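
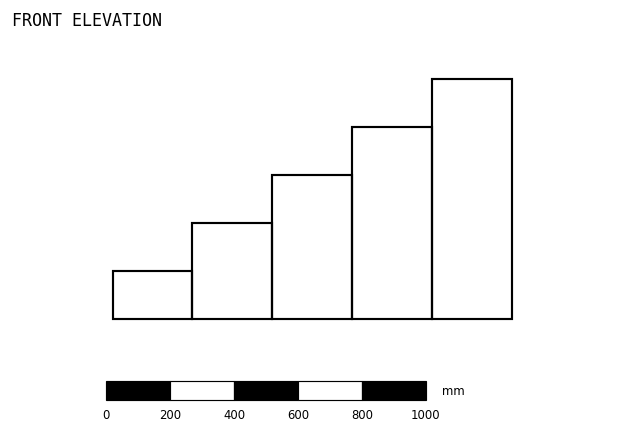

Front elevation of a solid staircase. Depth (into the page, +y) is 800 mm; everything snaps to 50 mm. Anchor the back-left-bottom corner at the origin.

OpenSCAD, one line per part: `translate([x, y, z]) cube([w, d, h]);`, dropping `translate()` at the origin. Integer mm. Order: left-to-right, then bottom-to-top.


cube([250, 800, 150]);
translate([250, 0, 0]) cube([250, 800, 300]);
translate([500, 0, 0]) cube([250, 800, 450]);
translate([750, 0, 0]) cube([250, 800, 600]);
translate([1000, 0, 0]) cube([250, 800, 750]);


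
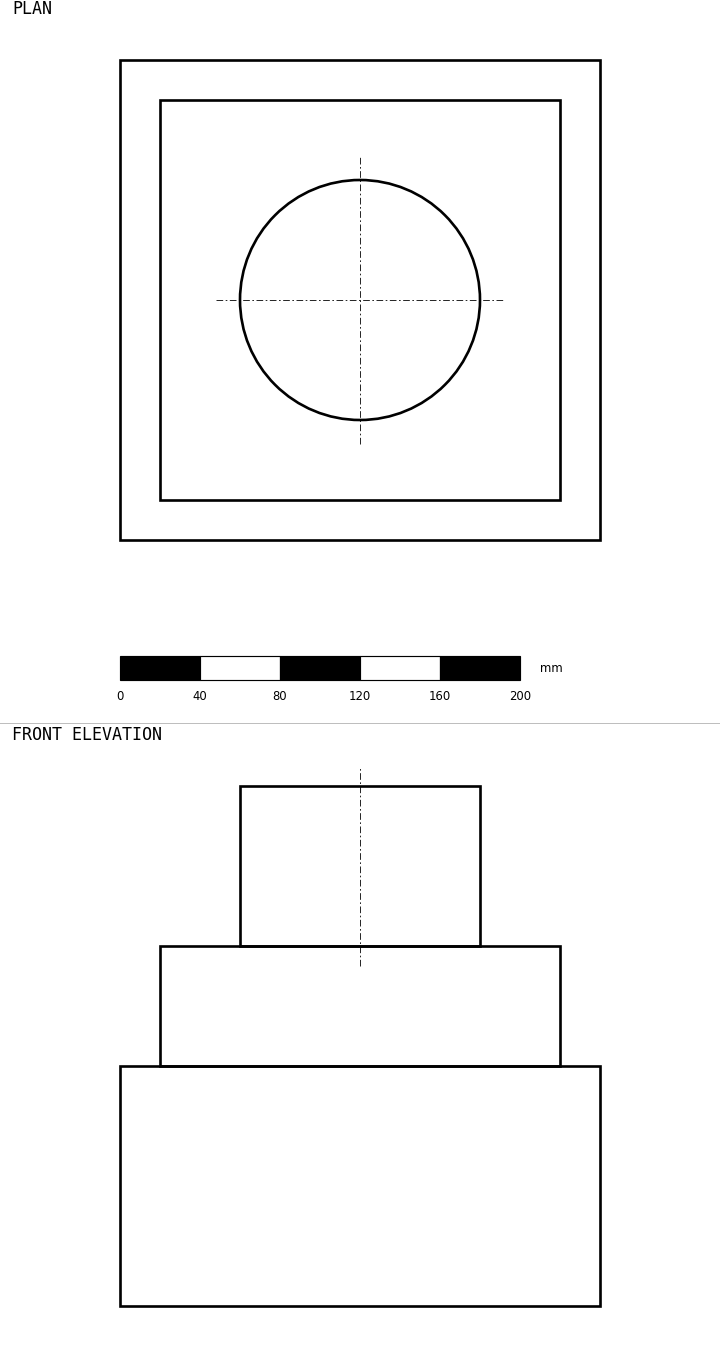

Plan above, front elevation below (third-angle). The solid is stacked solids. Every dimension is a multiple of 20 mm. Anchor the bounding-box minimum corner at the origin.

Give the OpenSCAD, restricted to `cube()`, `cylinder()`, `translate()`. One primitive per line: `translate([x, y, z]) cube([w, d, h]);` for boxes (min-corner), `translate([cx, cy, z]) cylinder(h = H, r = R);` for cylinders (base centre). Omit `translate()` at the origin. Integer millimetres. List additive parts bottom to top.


cube([240, 240, 120]);
translate([20, 20, 120]) cube([200, 200, 60]);
translate([120, 120, 180]) cylinder(h = 80, r = 60);


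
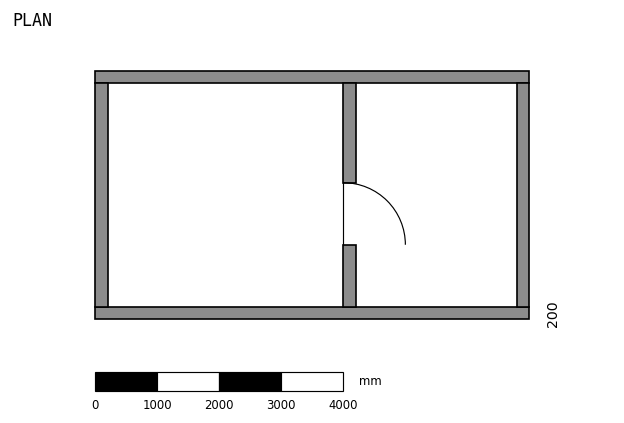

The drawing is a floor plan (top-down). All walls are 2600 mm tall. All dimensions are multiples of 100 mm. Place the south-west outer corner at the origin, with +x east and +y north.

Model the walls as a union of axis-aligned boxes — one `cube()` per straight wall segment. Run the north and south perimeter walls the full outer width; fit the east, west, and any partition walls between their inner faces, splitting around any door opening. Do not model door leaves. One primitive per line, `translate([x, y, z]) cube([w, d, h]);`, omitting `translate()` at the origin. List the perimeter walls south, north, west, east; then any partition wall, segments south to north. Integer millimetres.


cube([7000, 200, 2600]);
translate([0, 3800, 0]) cube([7000, 200, 2600]);
translate([0, 200, 0]) cube([200, 3600, 2600]);
translate([6800, 200, 0]) cube([200, 3600, 2600]);
translate([4000, 200, 0]) cube([200, 1000, 2600]);
translate([4000, 2200, 0]) cube([200, 1600, 2600]);


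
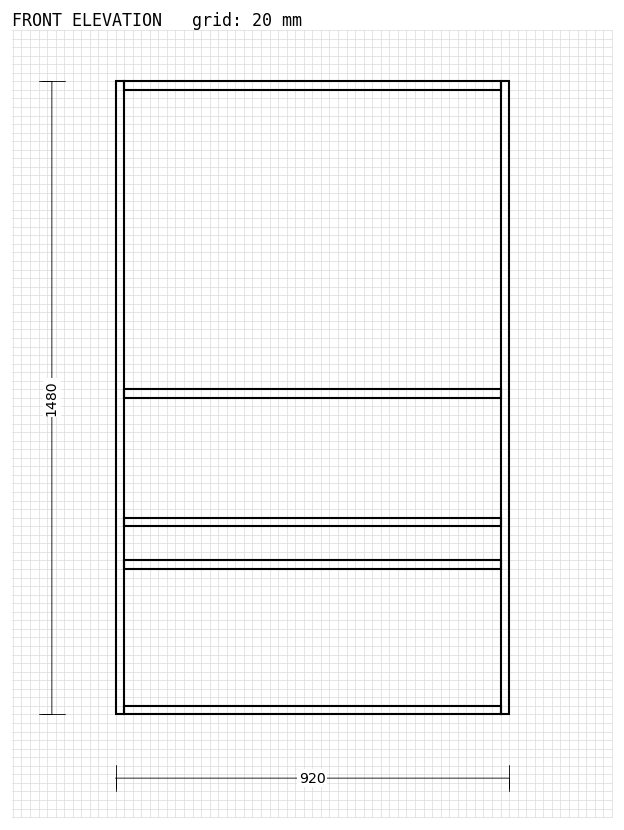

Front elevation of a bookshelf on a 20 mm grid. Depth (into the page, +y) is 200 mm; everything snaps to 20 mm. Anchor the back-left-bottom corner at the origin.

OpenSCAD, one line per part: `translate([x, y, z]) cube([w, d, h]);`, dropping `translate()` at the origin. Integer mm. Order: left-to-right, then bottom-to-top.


cube([20, 200, 1480]);
translate([20, 0, 0]) cube([880, 200, 20]);
translate([20, 0, 340]) cube([880, 200, 20]);
translate([20, 0, 440]) cube([880, 200, 20]);
translate([20, 0, 740]) cube([880, 200, 20]);
translate([20, 0, 1460]) cube([880, 200, 20]);
translate([900, 0, 0]) cube([20, 200, 1480]);


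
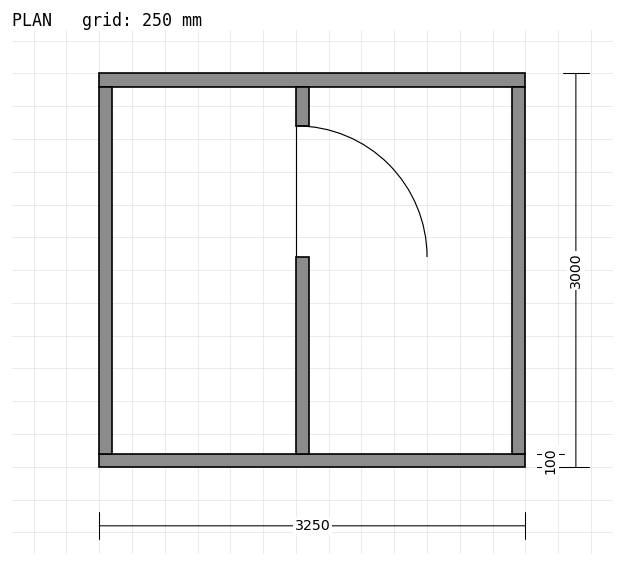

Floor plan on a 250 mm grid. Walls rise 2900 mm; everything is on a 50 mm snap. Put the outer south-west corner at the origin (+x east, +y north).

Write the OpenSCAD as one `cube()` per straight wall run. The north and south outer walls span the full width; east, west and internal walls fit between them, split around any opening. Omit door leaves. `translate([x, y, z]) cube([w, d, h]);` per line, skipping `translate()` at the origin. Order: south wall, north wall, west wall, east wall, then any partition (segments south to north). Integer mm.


cube([3250, 100, 2900]);
translate([0, 2900, 0]) cube([3250, 100, 2900]);
translate([0, 100, 0]) cube([100, 2800, 2900]);
translate([3150, 100, 0]) cube([100, 2800, 2900]);
translate([1500, 100, 0]) cube([100, 1500, 2900]);
translate([1500, 2600, 0]) cube([100, 300, 2900]);


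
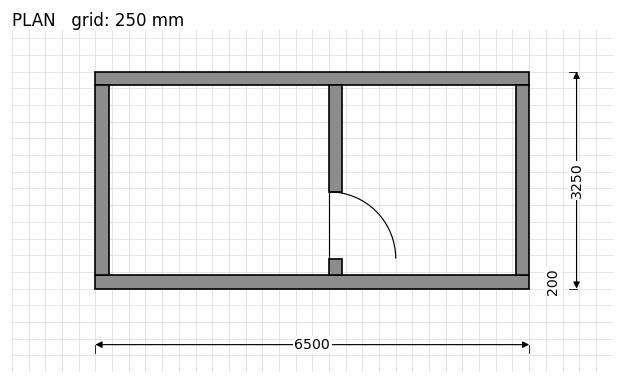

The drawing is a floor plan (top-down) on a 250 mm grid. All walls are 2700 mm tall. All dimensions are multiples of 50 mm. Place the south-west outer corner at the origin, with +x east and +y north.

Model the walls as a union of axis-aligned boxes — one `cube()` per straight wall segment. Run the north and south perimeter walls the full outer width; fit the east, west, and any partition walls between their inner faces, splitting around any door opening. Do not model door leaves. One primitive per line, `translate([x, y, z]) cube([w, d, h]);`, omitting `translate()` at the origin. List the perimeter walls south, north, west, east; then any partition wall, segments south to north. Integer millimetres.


cube([6500, 200, 2700]);
translate([0, 3050, 0]) cube([6500, 200, 2700]);
translate([0, 200, 0]) cube([200, 2850, 2700]);
translate([6300, 200, 0]) cube([200, 2850, 2700]);
translate([3500, 200, 0]) cube([200, 250, 2700]);
translate([3500, 1450, 0]) cube([200, 1600, 2700]);


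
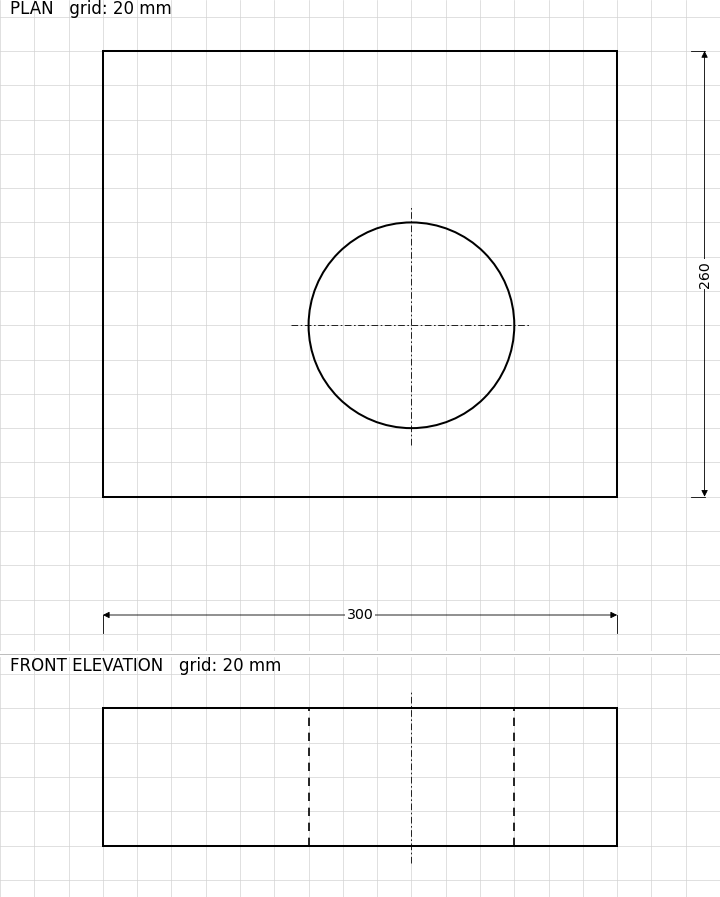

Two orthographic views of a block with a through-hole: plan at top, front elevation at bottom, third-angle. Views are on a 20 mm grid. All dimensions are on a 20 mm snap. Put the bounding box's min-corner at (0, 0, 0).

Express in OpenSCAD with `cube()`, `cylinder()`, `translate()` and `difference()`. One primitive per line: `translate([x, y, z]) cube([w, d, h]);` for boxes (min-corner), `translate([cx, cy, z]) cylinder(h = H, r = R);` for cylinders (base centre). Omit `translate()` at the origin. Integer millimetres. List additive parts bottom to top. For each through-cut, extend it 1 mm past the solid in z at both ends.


difference() {
  cube([300, 260, 80]);
  translate([180, 100, -1]) cylinder(h = 82, r = 60);
}


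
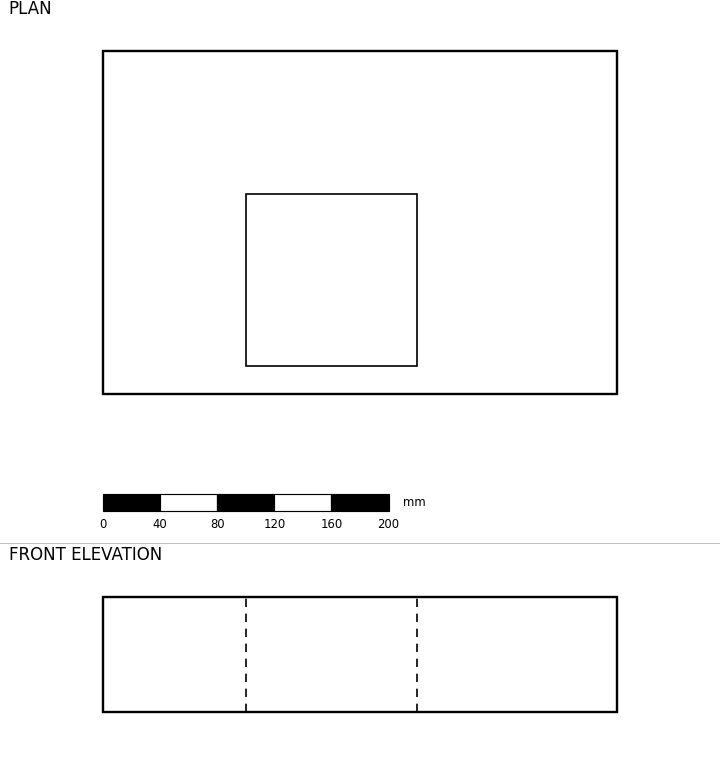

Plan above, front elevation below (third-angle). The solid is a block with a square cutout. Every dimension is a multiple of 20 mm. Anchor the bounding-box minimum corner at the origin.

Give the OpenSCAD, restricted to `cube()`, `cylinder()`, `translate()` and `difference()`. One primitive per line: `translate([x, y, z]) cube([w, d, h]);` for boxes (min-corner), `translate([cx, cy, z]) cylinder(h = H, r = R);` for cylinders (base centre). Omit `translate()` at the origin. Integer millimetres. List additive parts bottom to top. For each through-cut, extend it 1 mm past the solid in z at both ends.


difference() {
  cube([360, 240, 80]);
  translate([100, 20, -1]) cube([120, 120, 82]);
}


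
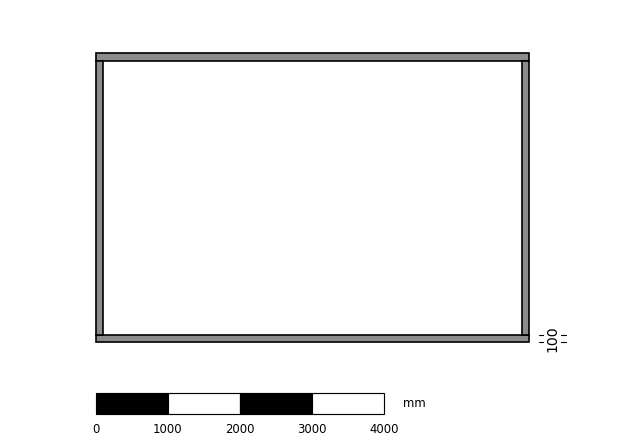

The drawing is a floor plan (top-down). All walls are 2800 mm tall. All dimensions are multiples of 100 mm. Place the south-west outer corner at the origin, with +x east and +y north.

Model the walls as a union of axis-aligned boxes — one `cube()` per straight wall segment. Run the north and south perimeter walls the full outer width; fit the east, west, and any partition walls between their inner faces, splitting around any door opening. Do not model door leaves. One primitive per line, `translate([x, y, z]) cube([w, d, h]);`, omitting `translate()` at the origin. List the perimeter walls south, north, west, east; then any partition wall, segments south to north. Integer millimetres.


cube([6000, 100, 2800]);
translate([0, 3900, 0]) cube([6000, 100, 2800]);
translate([0, 100, 0]) cube([100, 3800, 2800]);
translate([5900, 100, 0]) cube([100, 3800, 2800]);


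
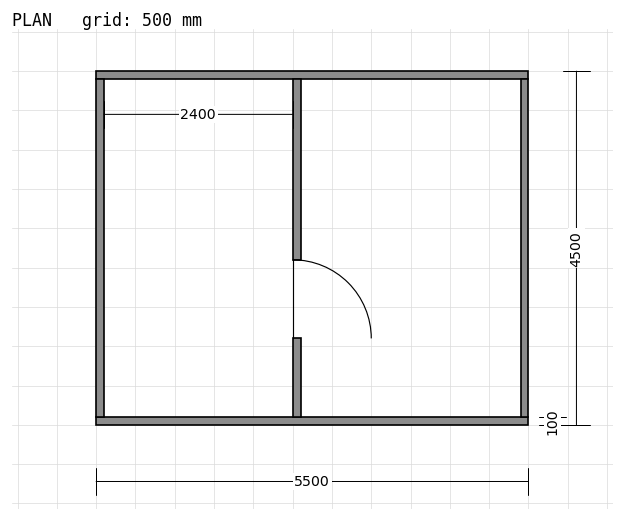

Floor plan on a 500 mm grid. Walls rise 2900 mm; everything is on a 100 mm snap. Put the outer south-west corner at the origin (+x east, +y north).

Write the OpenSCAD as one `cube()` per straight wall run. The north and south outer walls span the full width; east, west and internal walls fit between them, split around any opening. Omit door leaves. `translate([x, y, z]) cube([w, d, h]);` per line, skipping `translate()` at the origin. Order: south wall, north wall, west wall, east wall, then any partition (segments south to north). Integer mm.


cube([5500, 100, 2900]);
translate([0, 4400, 0]) cube([5500, 100, 2900]);
translate([0, 100, 0]) cube([100, 4300, 2900]);
translate([5400, 100, 0]) cube([100, 4300, 2900]);
translate([2500, 100, 0]) cube([100, 1000, 2900]);
translate([2500, 2100, 0]) cube([100, 2300, 2900]);


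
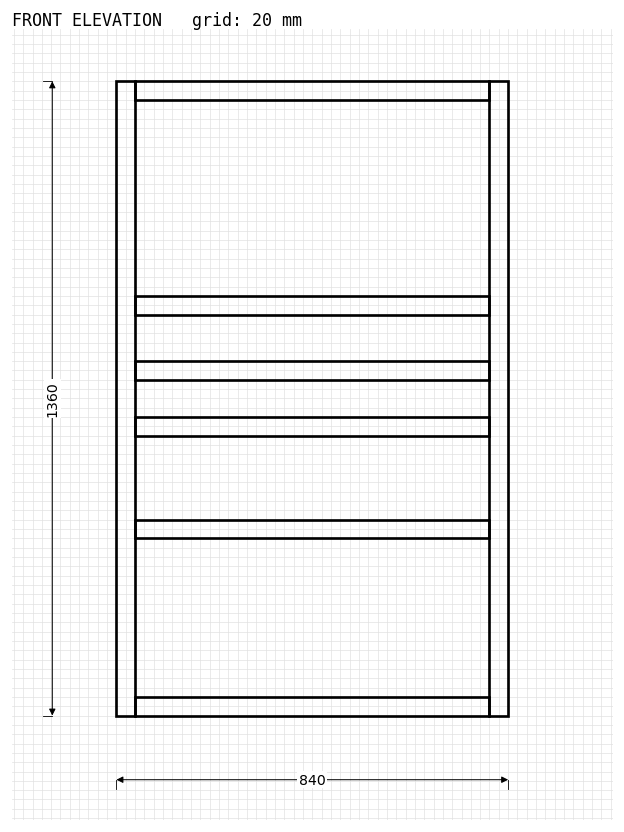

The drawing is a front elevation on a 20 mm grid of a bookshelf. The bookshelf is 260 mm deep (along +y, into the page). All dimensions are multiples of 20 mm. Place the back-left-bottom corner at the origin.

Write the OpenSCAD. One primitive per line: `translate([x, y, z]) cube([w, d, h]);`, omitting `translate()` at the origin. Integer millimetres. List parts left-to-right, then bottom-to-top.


cube([40, 260, 1360]);
translate([40, 0, 0]) cube([760, 260, 40]);
translate([40, 0, 380]) cube([760, 260, 40]);
translate([40, 0, 600]) cube([760, 260, 40]);
translate([40, 0, 720]) cube([760, 260, 40]);
translate([40, 0, 860]) cube([760, 260, 40]);
translate([40, 0, 1320]) cube([760, 260, 40]);
translate([800, 0, 0]) cube([40, 260, 1360]);


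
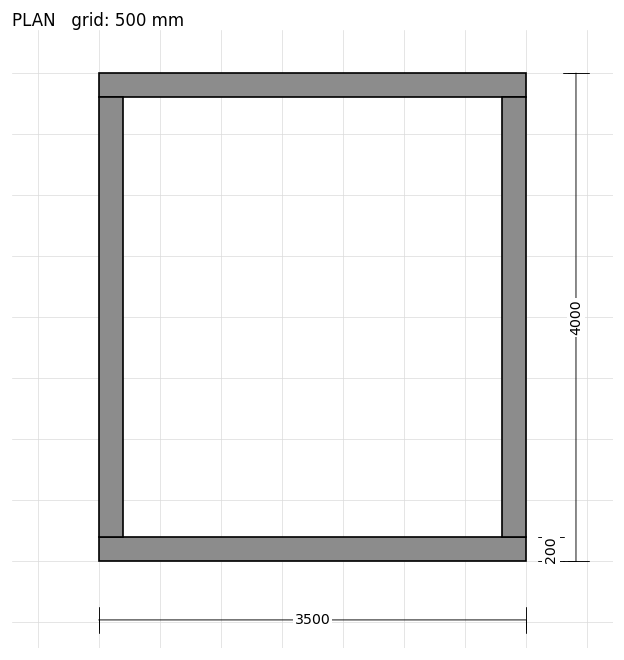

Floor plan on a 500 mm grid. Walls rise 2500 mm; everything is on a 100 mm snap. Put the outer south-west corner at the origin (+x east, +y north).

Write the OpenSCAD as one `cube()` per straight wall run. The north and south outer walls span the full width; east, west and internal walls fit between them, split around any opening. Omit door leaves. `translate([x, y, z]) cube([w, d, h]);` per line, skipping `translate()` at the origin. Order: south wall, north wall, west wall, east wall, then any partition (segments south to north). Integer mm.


cube([3500, 200, 2500]);
translate([0, 3800, 0]) cube([3500, 200, 2500]);
translate([0, 200, 0]) cube([200, 3600, 2500]);
translate([3300, 200, 0]) cube([200, 3600, 2500]);


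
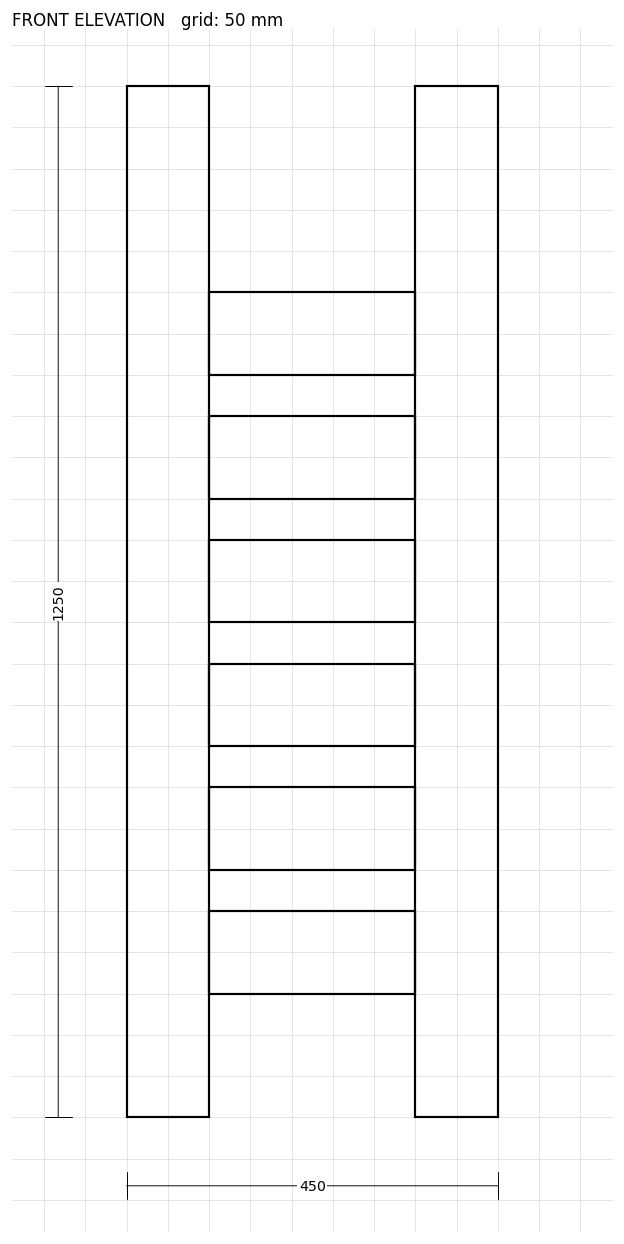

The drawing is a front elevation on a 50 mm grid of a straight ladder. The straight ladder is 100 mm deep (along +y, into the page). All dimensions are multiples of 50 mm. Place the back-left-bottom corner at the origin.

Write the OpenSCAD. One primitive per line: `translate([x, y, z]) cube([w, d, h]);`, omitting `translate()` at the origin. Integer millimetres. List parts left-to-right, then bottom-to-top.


cube([100, 100, 1250]);
translate([100, 0, 150]) cube([250, 100, 100]);
translate([100, 0, 300]) cube([250, 100, 100]);
translate([100, 0, 450]) cube([250, 100, 100]);
translate([100, 0, 600]) cube([250, 100, 100]);
translate([100, 0, 750]) cube([250, 100, 100]);
translate([100, 0, 900]) cube([250, 100, 100]);
translate([350, 0, 0]) cube([100, 100, 1250]);


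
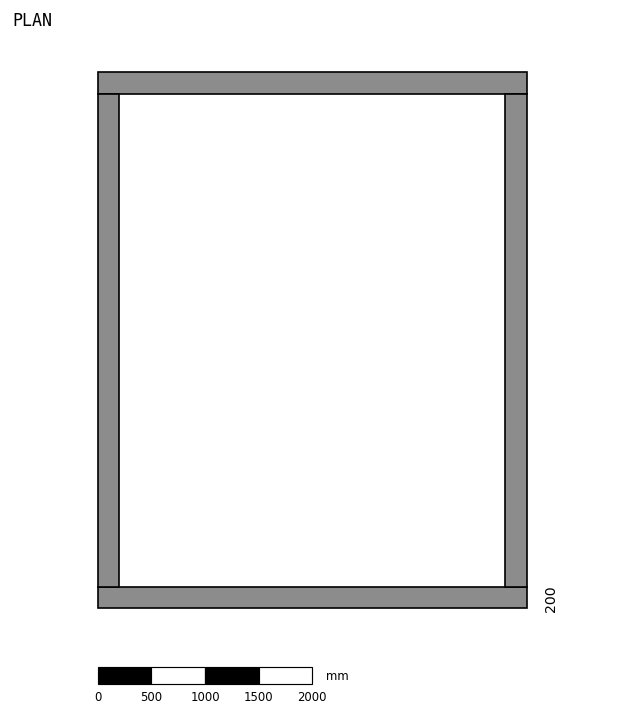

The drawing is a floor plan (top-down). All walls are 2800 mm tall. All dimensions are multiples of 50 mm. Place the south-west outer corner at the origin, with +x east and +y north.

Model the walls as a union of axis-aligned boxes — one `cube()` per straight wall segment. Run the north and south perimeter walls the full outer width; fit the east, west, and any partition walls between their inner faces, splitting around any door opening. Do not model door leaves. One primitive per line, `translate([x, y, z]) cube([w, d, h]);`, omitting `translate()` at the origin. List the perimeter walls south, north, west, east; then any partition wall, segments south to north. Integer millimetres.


cube([4000, 200, 2800]);
translate([0, 4800, 0]) cube([4000, 200, 2800]);
translate([0, 200, 0]) cube([200, 4600, 2800]);
translate([3800, 200, 0]) cube([200, 4600, 2800]);


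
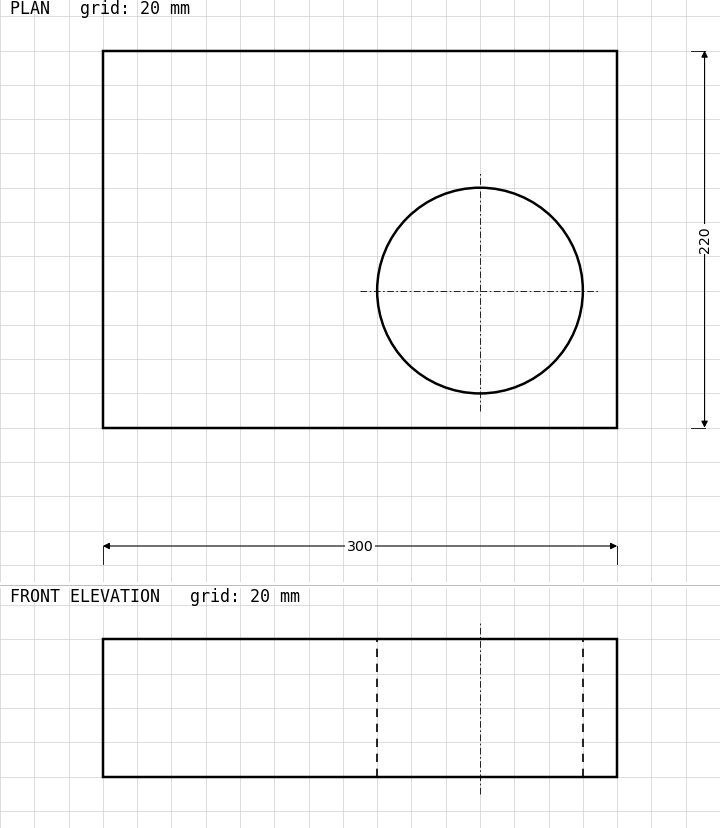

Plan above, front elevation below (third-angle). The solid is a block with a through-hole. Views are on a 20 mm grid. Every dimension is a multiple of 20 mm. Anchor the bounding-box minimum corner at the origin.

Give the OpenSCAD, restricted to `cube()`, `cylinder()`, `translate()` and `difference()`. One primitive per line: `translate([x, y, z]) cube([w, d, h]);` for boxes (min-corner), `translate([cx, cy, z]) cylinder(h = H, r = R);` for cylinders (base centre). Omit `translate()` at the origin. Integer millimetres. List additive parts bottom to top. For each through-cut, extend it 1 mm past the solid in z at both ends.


difference() {
  cube([300, 220, 80]);
  translate([220, 80, -1]) cylinder(h = 82, r = 60);
}


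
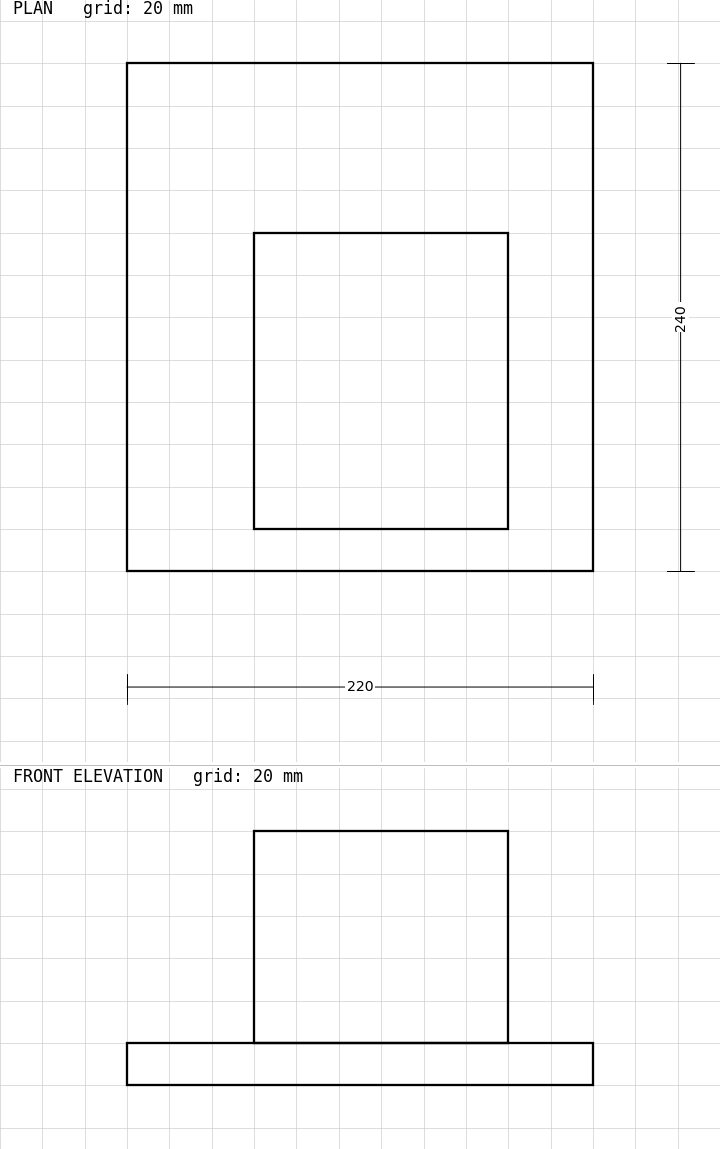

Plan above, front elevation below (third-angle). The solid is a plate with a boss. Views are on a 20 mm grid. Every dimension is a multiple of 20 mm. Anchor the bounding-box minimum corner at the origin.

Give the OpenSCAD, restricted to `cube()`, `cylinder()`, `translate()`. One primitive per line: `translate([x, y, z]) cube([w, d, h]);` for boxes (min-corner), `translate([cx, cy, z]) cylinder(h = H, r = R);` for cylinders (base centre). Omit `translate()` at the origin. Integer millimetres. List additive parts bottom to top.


cube([220, 240, 20]);
translate([60, 20, 20]) cube([120, 140, 100]);


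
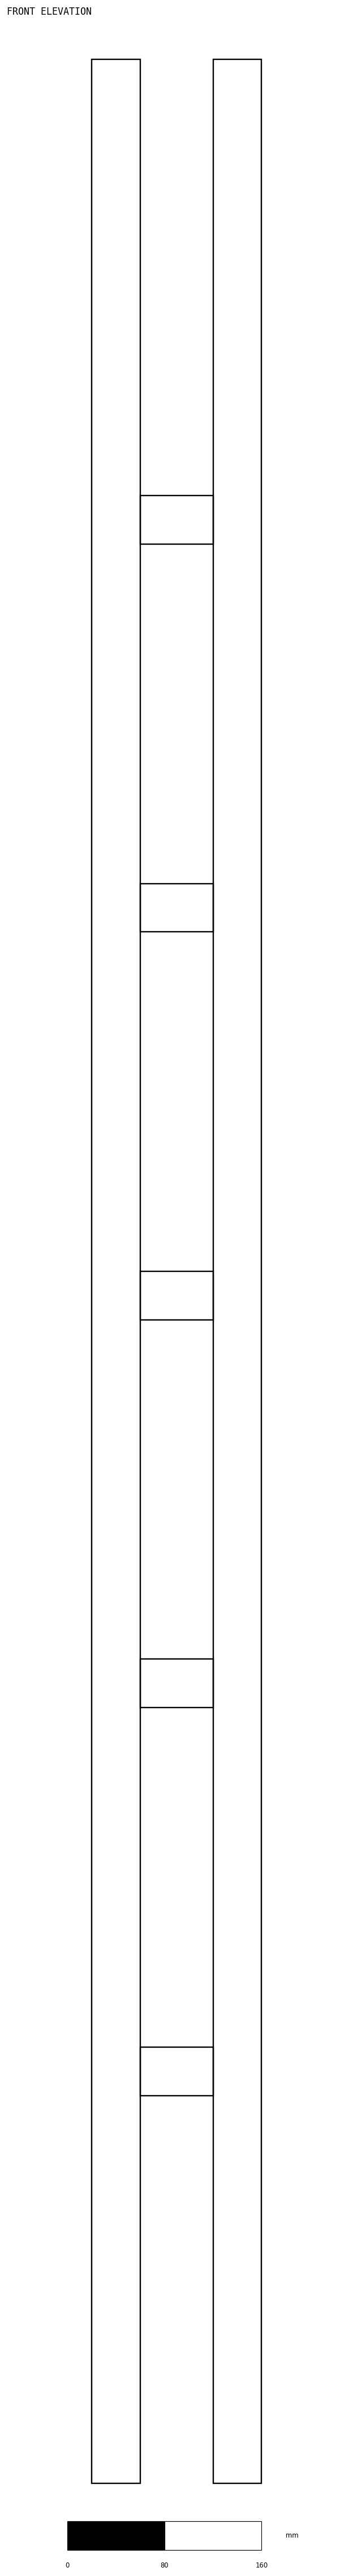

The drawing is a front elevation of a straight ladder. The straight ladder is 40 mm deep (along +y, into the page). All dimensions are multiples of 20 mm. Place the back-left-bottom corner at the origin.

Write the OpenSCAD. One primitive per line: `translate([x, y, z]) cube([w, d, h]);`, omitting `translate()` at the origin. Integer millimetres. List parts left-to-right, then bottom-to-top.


cube([40, 40, 2000]);
translate([40, 0, 320]) cube([60, 40, 40]);
translate([40, 0, 640]) cube([60, 40, 40]);
translate([40, 0, 960]) cube([60, 40, 40]);
translate([40, 0, 1280]) cube([60, 40, 40]);
translate([40, 0, 1600]) cube([60, 40, 40]);
translate([100, 0, 0]) cube([40, 40, 2000]);


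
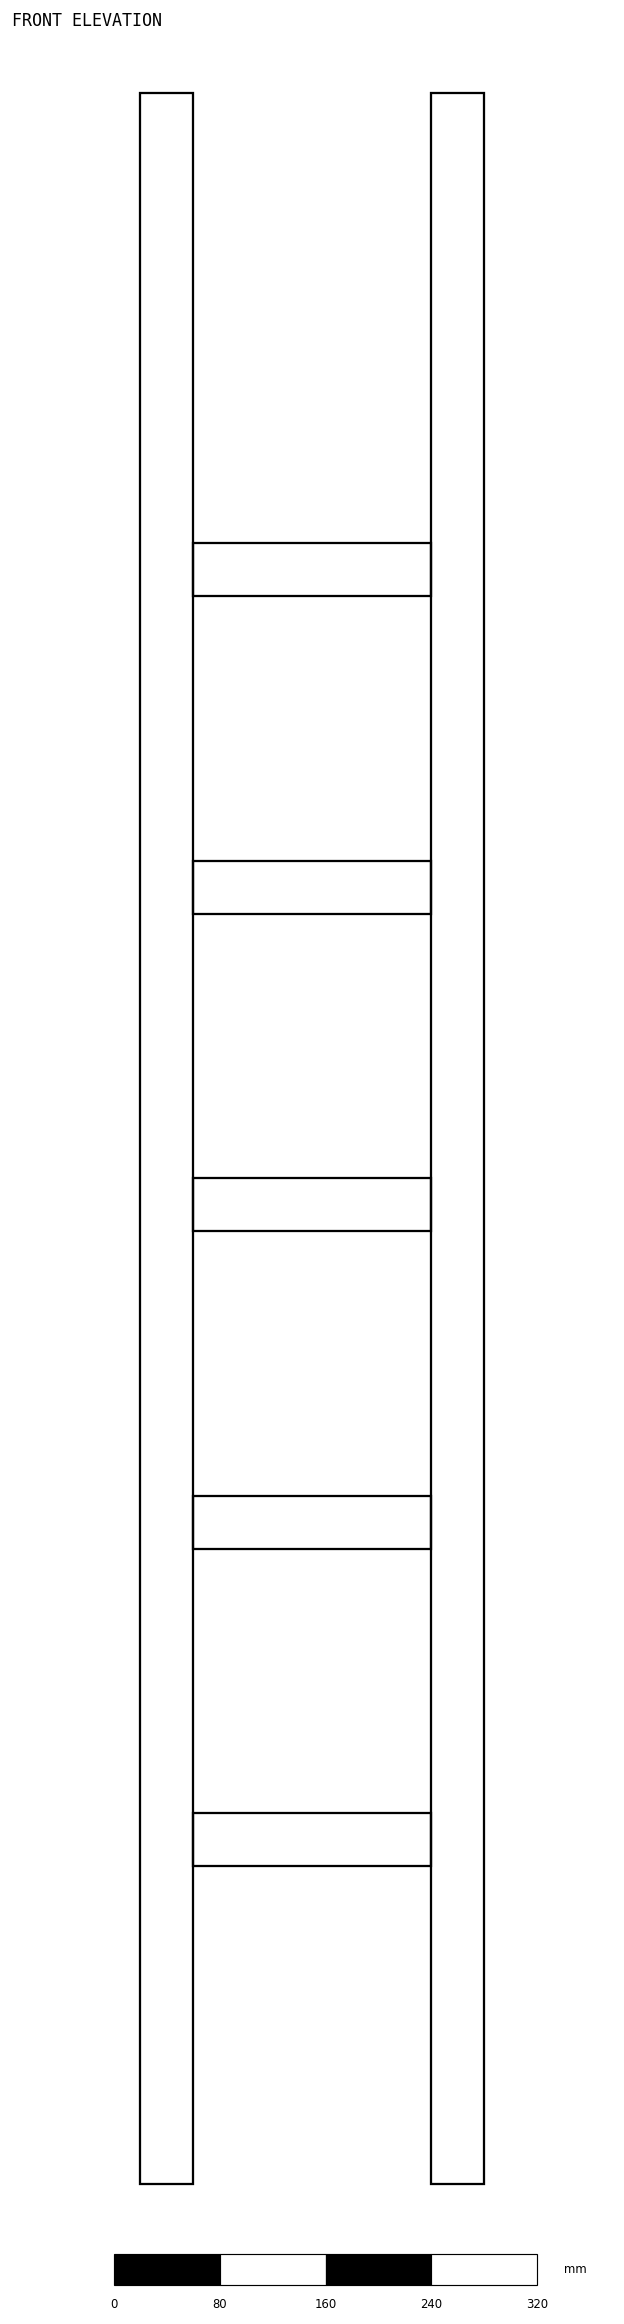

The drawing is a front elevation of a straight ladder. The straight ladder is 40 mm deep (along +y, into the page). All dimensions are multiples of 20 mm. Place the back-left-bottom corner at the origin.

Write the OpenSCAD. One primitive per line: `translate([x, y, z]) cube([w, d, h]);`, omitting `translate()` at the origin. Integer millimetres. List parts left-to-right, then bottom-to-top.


cube([40, 40, 1580]);
translate([40, 0, 240]) cube([180, 40, 40]);
translate([40, 0, 480]) cube([180, 40, 40]);
translate([40, 0, 720]) cube([180, 40, 40]);
translate([40, 0, 960]) cube([180, 40, 40]);
translate([40, 0, 1200]) cube([180, 40, 40]);
translate([220, 0, 0]) cube([40, 40, 1580]);


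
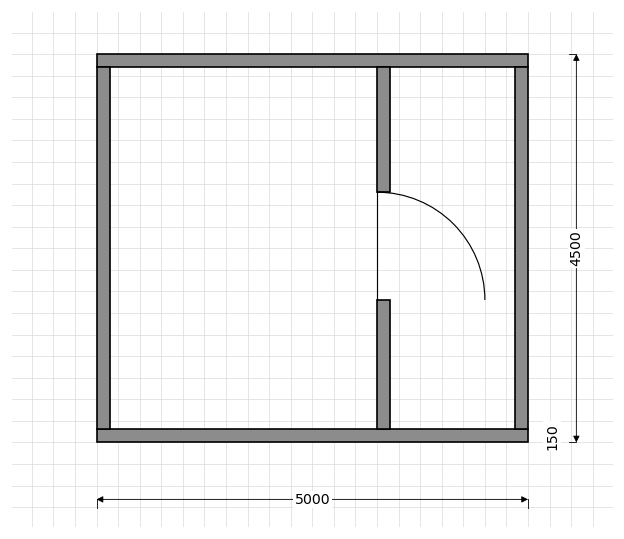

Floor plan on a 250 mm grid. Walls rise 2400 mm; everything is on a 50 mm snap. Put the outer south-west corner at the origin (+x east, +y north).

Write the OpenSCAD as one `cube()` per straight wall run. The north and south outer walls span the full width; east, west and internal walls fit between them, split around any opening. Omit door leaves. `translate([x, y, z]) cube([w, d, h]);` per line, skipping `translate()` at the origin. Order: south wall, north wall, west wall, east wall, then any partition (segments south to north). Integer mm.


cube([5000, 150, 2400]);
translate([0, 4350, 0]) cube([5000, 150, 2400]);
translate([0, 150, 0]) cube([150, 4200, 2400]);
translate([4850, 150, 0]) cube([150, 4200, 2400]);
translate([3250, 150, 0]) cube([150, 1500, 2400]);
translate([3250, 2900, 0]) cube([150, 1450, 2400]);


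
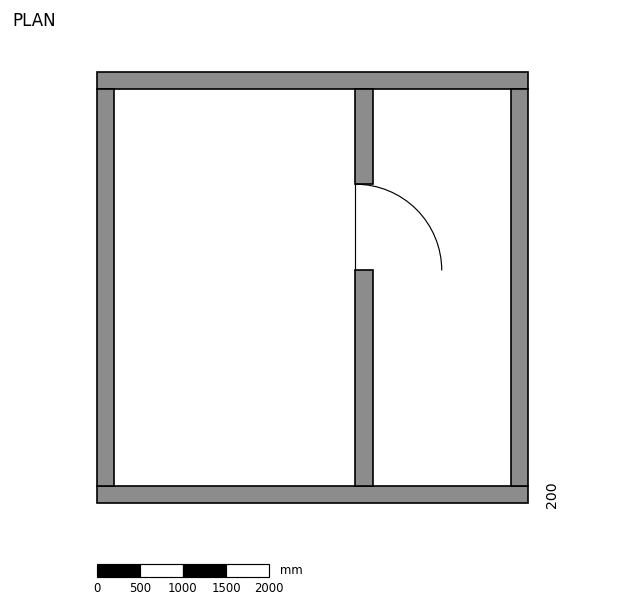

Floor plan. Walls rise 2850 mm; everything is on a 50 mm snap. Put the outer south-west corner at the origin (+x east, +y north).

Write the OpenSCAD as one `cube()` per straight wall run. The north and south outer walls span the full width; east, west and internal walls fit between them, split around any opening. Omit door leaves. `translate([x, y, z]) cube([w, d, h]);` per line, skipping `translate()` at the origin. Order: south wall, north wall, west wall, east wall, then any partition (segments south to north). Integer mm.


cube([5000, 200, 2850]);
translate([0, 4800, 0]) cube([5000, 200, 2850]);
translate([0, 200, 0]) cube([200, 4600, 2850]);
translate([4800, 200, 0]) cube([200, 4600, 2850]);
translate([3000, 200, 0]) cube([200, 2500, 2850]);
translate([3000, 3700, 0]) cube([200, 1100, 2850]);


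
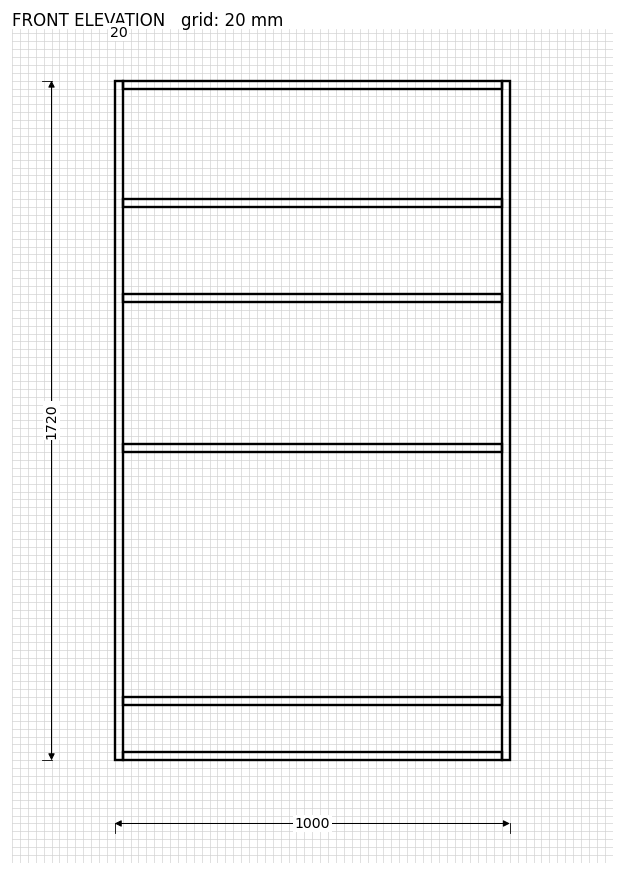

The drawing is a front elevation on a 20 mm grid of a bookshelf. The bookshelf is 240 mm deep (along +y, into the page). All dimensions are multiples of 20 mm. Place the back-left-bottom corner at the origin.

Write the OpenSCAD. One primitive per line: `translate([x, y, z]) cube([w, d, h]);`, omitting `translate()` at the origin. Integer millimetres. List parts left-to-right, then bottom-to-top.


cube([20, 240, 1720]);
translate([20, 0, 0]) cube([960, 240, 20]);
translate([20, 0, 140]) cube([960, 240, 20]);
translate([20, 0, 780]) cube([960, 240, 20]);
translate([20, 0, 1160]) cube([960, 240, 20]);
translate([20, 0, 1400]) cube([960, 240, 20]);
translate([20, 0, 1700]) cube([960, 240, 20]);
translate([980, 0, 0]) cube([20, 240, 1720]);


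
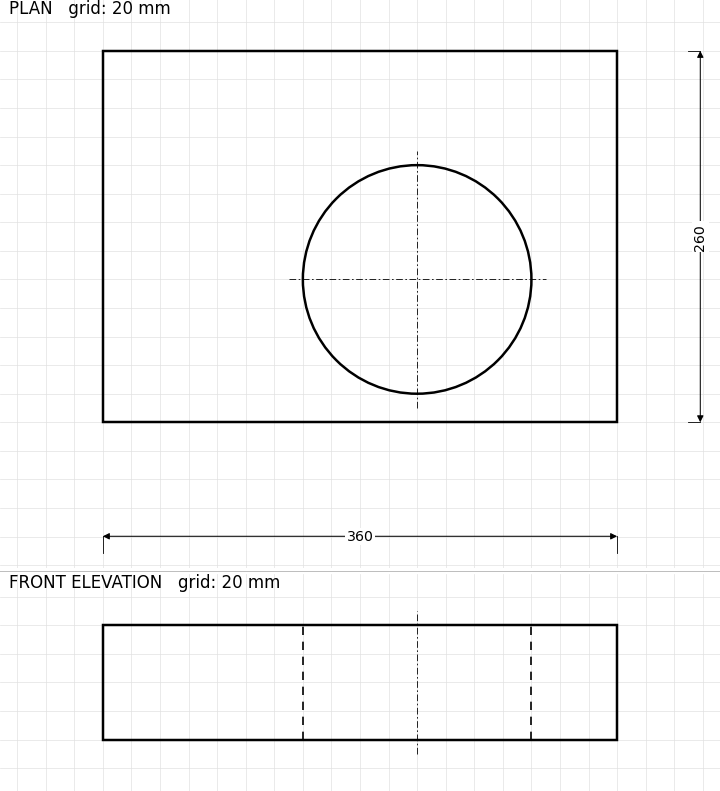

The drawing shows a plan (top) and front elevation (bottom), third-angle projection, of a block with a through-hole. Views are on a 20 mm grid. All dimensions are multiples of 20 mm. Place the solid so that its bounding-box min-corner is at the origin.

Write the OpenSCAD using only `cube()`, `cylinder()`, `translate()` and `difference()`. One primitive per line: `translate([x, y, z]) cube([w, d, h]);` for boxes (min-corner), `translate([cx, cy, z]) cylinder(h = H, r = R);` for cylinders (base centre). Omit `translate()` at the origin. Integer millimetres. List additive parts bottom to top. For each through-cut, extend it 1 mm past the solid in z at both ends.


difference() {
  cube([360, 260, 80]);
  translate([220, 100, -1]) cylinder(h = 82, r = 80);
}


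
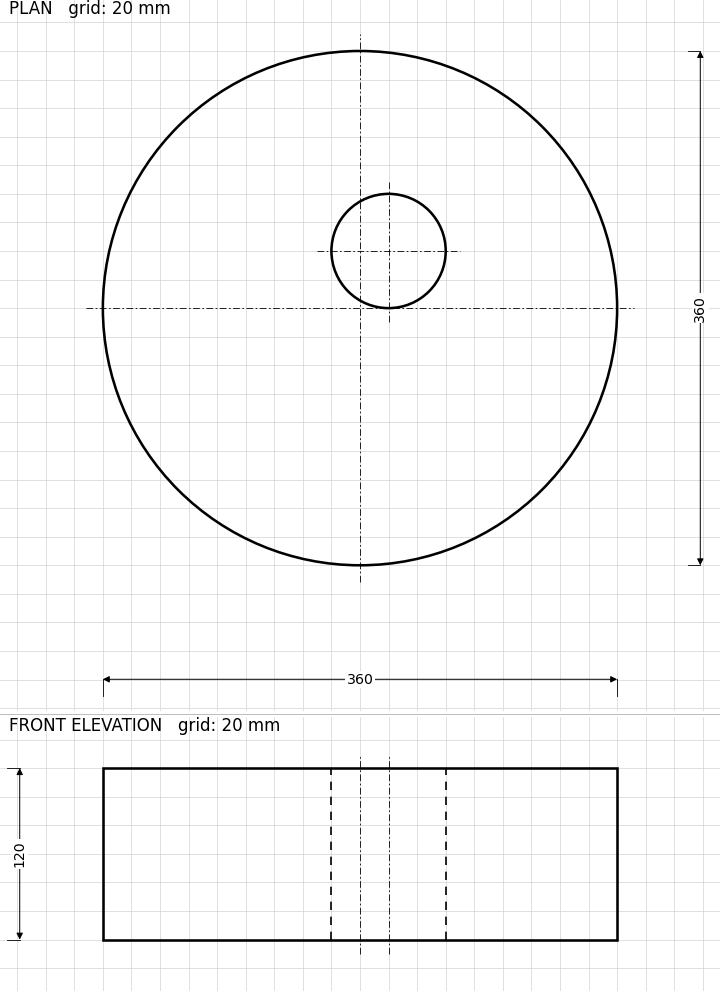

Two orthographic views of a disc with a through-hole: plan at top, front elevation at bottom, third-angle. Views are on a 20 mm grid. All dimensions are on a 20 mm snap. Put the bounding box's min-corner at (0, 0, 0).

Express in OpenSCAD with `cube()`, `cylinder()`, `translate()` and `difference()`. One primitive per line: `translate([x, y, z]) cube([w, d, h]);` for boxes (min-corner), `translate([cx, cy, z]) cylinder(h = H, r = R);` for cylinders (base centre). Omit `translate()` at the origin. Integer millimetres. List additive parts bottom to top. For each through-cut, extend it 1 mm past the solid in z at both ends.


difference() {
  translate([180, 180, 0]) cylinder(h = 120, r = 180);
  translate([200, 220, -1]) cylinder(h = 122, r = 40);
}


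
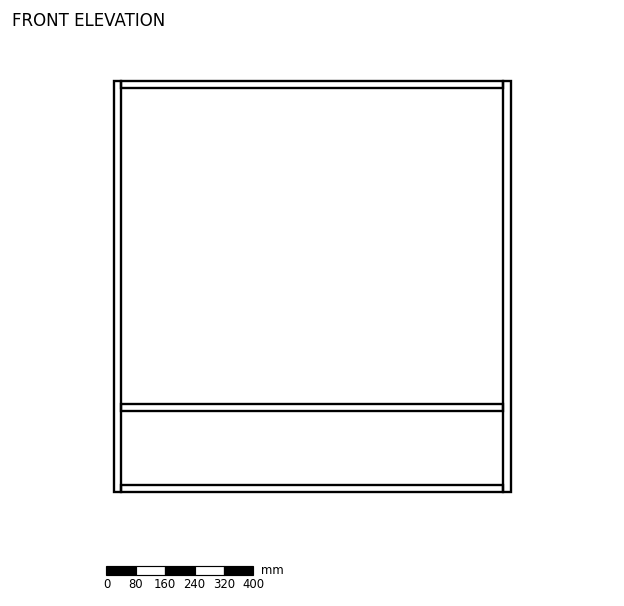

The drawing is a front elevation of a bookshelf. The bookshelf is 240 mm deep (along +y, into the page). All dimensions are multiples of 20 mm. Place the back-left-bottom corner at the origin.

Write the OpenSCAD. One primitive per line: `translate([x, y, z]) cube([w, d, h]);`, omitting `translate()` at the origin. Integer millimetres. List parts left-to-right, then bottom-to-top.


cube([20, 240, 1120]);
translate([20, 0, 0]) cube([1040, 240, 20]);
translate([20, 0, 220]) cube([1040, 240, 20]);
translate([20, 0, 1100]) cube([1040, 240, 20]);
translate([1060, 0, 0]) cube([20, 240, 1120]);


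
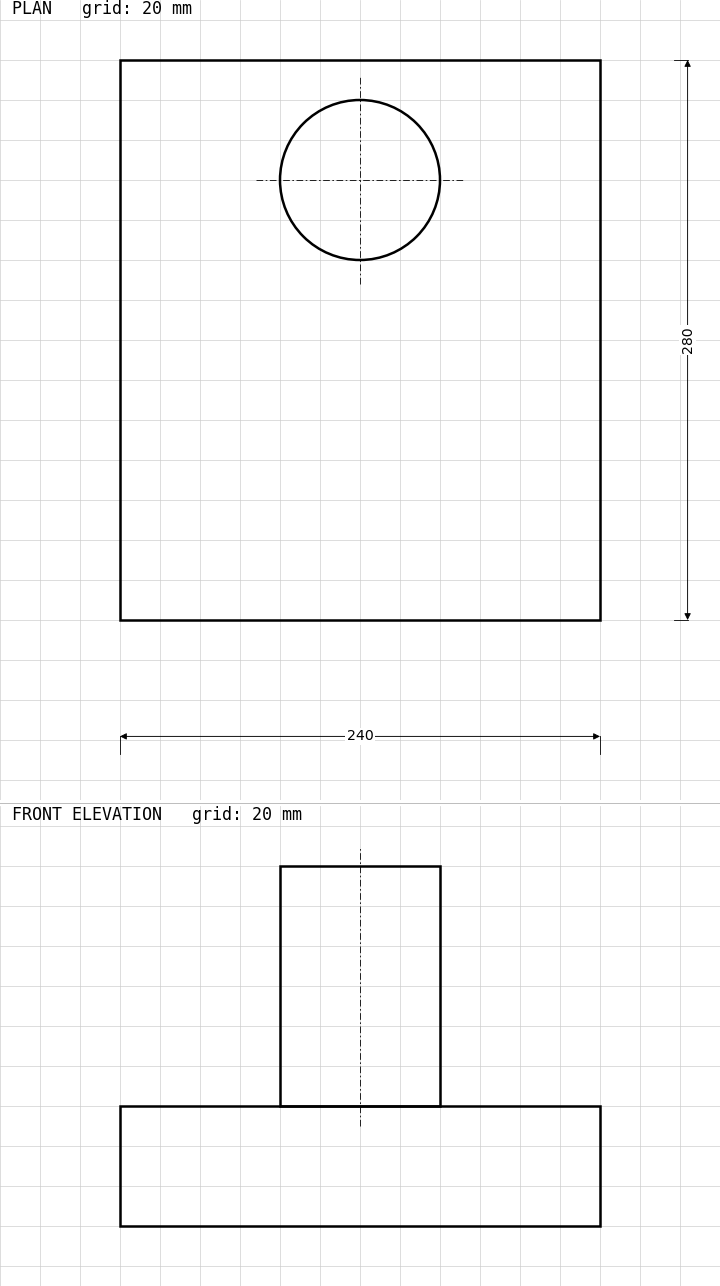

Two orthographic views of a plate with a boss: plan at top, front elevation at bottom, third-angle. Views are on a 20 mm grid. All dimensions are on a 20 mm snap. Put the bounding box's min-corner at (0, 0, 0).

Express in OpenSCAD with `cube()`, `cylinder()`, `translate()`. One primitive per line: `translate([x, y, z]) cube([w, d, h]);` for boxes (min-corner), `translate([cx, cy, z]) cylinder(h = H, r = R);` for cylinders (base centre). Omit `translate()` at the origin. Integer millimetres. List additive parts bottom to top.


cube([240, 280, 60]);
translate([120, 220, 60]) cylinder(h = 120, r = 40);


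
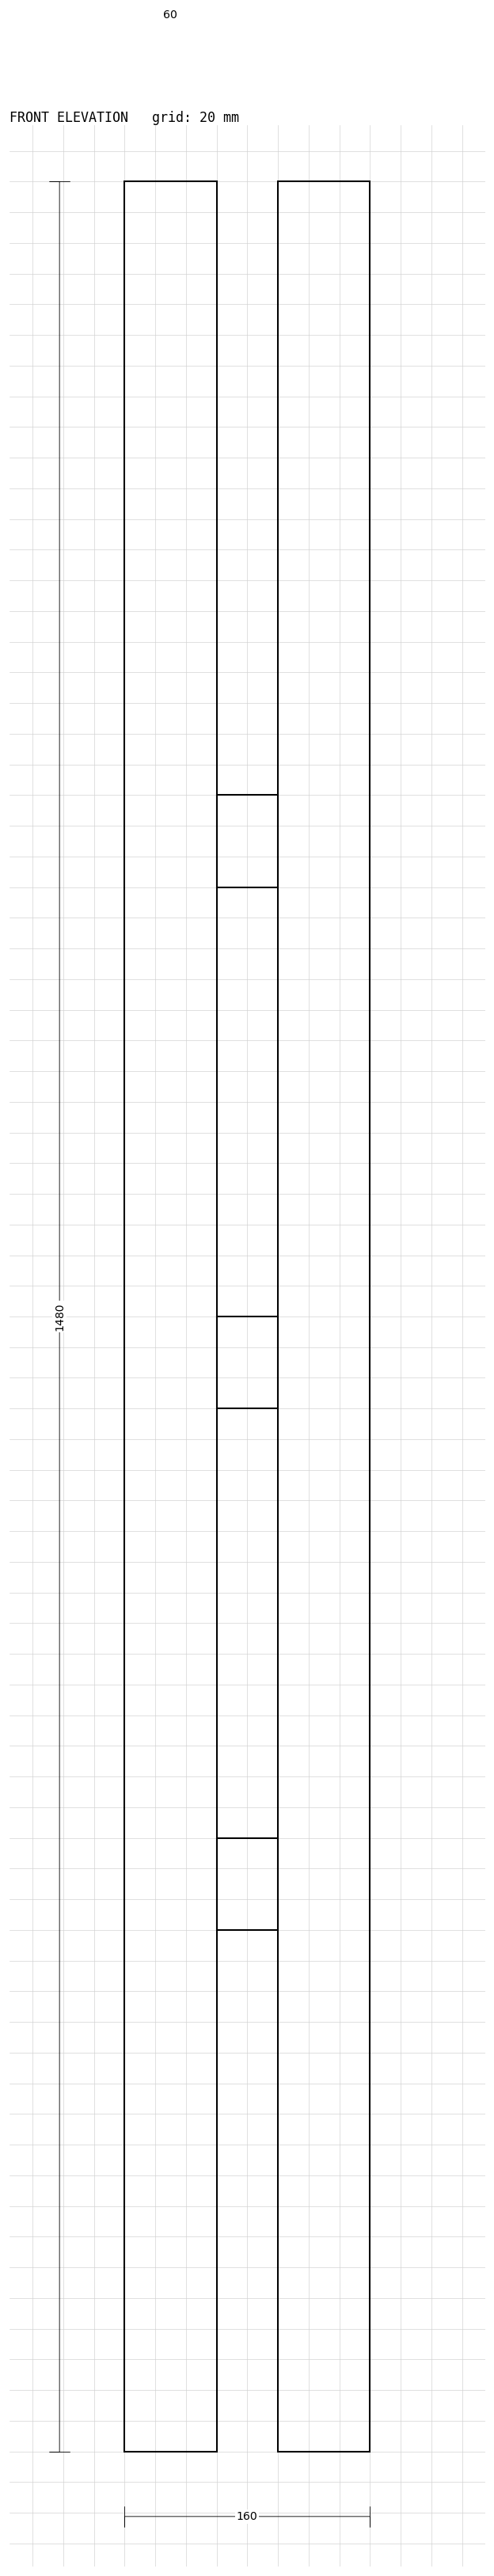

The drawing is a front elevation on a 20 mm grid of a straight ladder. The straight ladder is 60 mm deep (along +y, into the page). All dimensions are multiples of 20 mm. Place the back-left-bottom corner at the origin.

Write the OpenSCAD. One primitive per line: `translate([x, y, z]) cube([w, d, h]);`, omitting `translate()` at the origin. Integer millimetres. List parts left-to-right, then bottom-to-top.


cube([60, 60, 1480]);
translate([60, 0, 340]) cube([40, 60, 60]);
translate([60, 0, 680]) cube([40, 60, 60]);
translate([60, 0, 1020]) cube([40, 60, 60]);
translate([100, 0, 0]) cube([60, 60, 1480]);


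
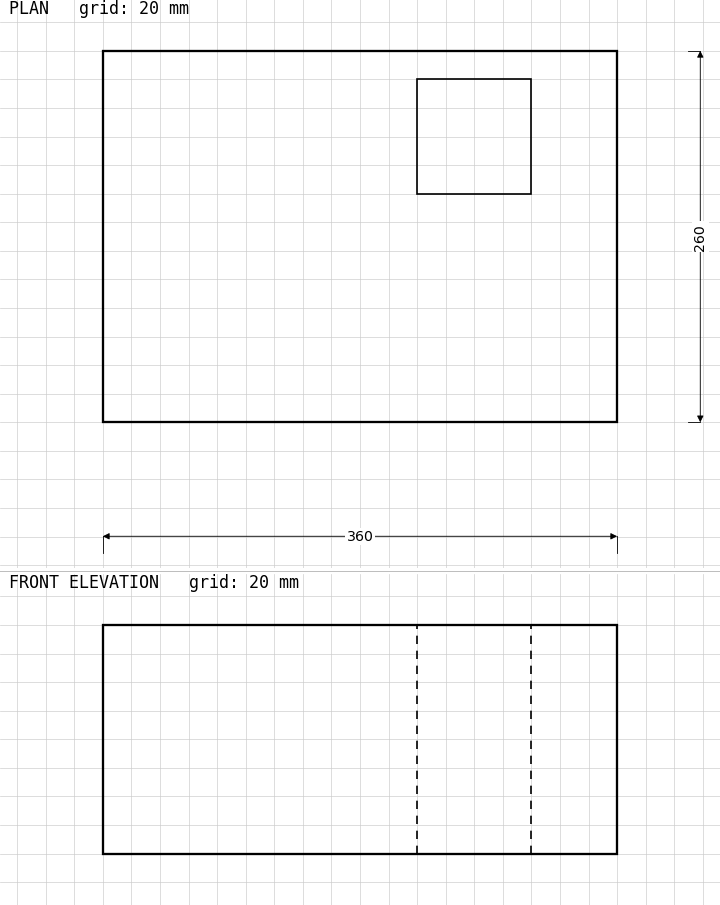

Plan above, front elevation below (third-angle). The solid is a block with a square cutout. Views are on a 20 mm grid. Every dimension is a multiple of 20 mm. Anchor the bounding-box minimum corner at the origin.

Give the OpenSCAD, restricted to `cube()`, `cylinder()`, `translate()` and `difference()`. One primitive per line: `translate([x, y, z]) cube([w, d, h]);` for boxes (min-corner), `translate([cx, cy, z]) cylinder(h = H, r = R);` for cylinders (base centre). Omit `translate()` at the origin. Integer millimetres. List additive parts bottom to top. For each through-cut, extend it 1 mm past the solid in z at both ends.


difference() {
  cube([360, 260, 160]);
  translate([220, 160, -1]) cube([80, 80, 162]);
}


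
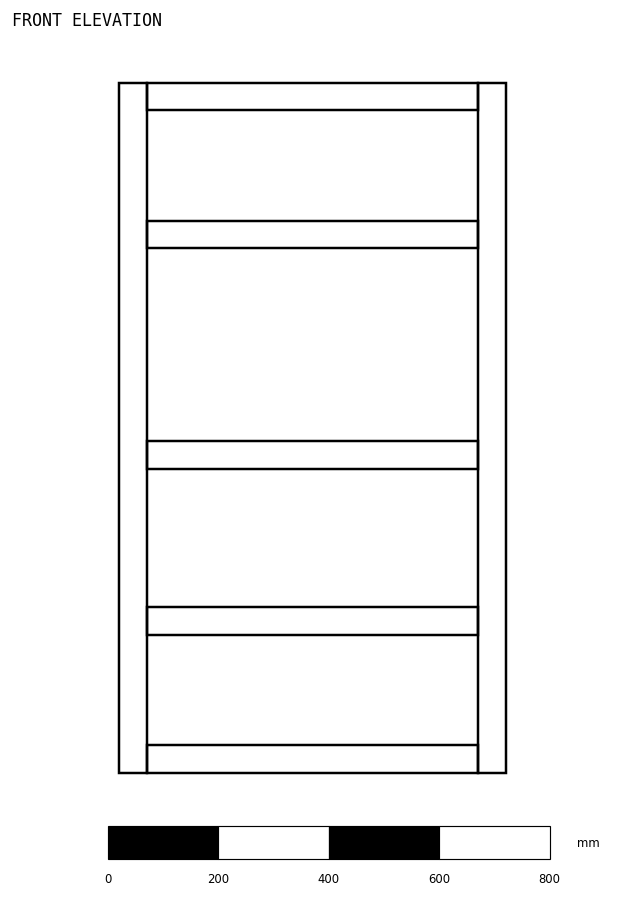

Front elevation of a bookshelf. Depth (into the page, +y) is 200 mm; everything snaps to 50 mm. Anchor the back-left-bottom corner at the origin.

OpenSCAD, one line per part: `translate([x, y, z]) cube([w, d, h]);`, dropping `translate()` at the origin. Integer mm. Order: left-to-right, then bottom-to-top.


cube([50, 200, 1250]);
translate([50, 0, 0]) cube([600, 200, 50]);
translate([50, 0, 250]) cube([600, 200, 50]);
translate([50, 0, 550]) cube([600, 200, 50]);
translate([50, 0, 950]) cube([600, 200, 50]);
translate([50, 0, 1200]) cube([600, 200, 50]);
translate([650, 0, 0]) cube([50, 200, 1250]);


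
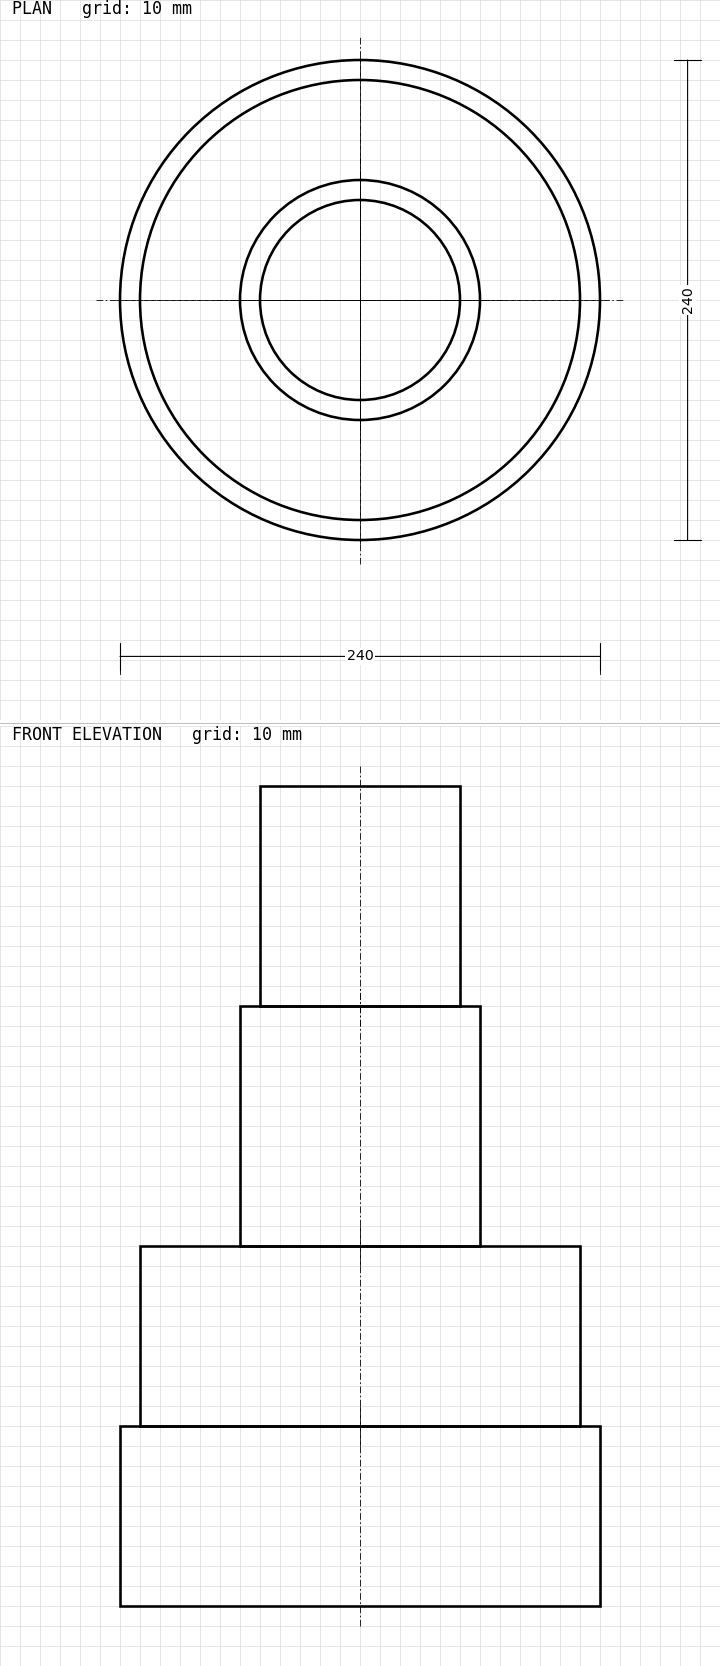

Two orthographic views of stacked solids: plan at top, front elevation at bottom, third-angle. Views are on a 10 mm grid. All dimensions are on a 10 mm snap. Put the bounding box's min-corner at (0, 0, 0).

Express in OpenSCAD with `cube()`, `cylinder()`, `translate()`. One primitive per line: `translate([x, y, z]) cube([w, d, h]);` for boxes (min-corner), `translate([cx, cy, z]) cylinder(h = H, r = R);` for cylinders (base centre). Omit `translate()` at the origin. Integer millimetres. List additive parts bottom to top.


translate([120, 120, 0]) cylinder(h = 90, r = 120);
translate([120, 120, 90]) cylinder(h = 90, r = 110);
translate([120, 120, 180]) cylinder(h = 120, r = 60);
translate([120, 120, 300]) cylinder(h = 110, r = 50);


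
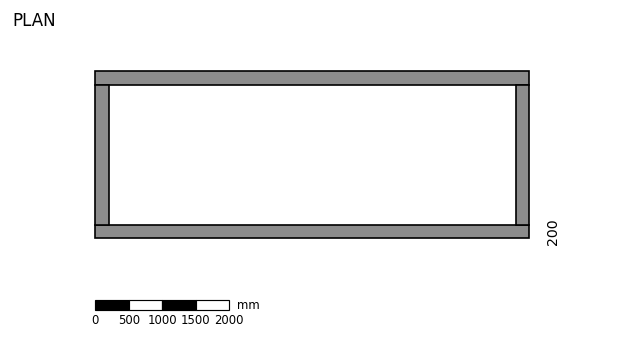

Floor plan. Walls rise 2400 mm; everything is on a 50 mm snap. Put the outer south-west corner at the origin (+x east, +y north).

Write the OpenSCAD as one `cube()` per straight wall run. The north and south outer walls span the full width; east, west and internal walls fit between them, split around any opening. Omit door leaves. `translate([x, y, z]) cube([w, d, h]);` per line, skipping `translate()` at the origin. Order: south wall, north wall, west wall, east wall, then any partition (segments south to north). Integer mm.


cube([6500, 200, 2400]);
translate([0, 2300, 0]) cube([6500, 200, 2400]);
translate([0, 200, 0]) cube([200, 2100, 2400]);
translate([6300, 200, 0]) cube([200, 2100, 2400]);


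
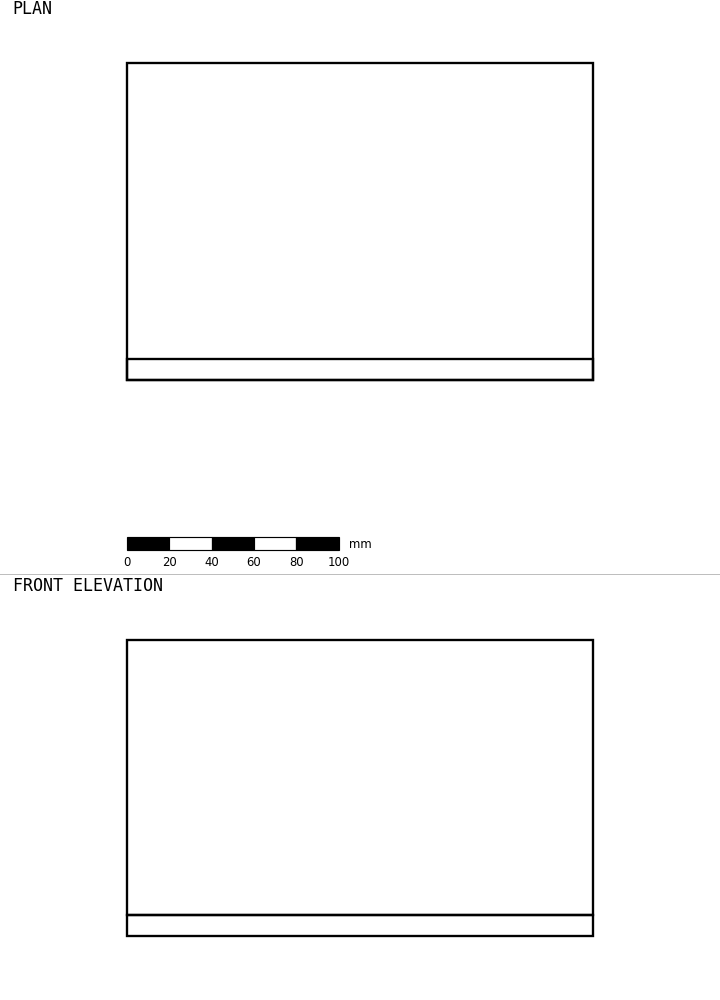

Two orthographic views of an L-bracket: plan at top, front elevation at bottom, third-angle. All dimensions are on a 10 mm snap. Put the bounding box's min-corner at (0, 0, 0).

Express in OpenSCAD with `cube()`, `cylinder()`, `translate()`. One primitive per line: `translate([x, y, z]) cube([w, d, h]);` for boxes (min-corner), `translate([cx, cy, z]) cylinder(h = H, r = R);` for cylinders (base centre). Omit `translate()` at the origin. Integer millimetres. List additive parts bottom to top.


cube([220, 150, 10]);
translate([0, 0, 10]) cube([220, 10, 130]);


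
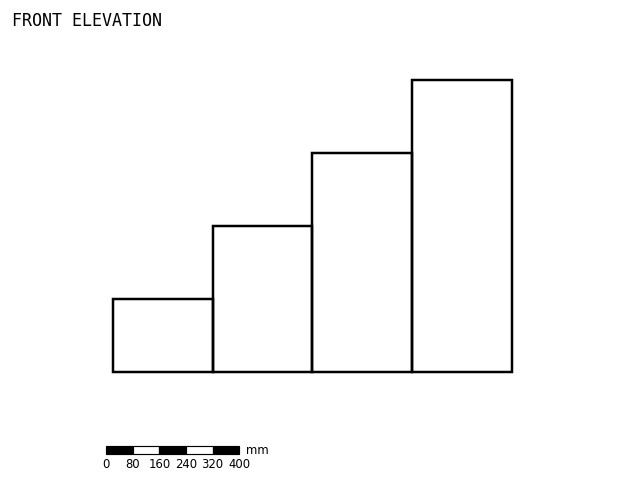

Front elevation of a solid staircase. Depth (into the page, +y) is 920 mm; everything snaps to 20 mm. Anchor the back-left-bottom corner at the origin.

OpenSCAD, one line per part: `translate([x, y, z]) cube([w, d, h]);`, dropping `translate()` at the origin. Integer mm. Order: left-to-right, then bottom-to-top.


cube([300, 920, 220]);
translate([300, 0, 0]) cube([300, 920, 440]);
translate([600, 0, 0]) cube([300, 920, 660]);
translate([900, 0, 0]) cube([300, 920, 880]);


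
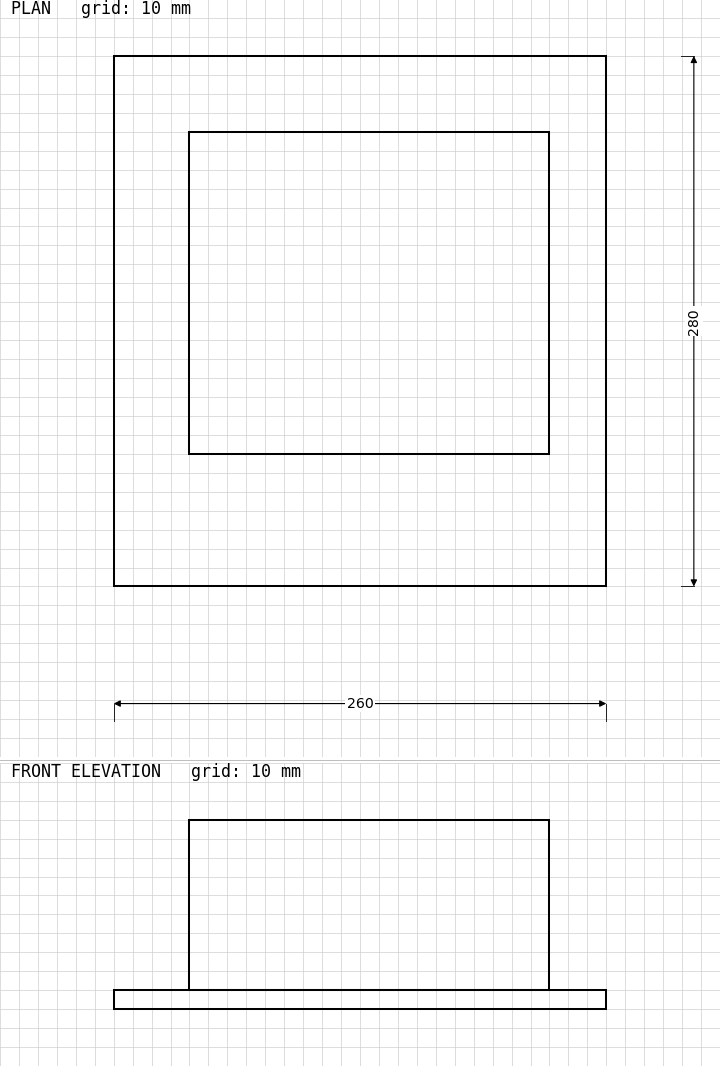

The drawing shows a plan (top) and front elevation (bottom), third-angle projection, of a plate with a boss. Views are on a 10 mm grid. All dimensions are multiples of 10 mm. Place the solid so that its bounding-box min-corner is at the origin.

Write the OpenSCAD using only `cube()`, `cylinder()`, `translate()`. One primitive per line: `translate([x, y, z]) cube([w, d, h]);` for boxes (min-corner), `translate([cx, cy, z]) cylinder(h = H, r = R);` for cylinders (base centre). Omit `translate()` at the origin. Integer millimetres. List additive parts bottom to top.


cube([260, 280, 10]);
translate([40, 70, 10]) cube([190, 170, 90]);


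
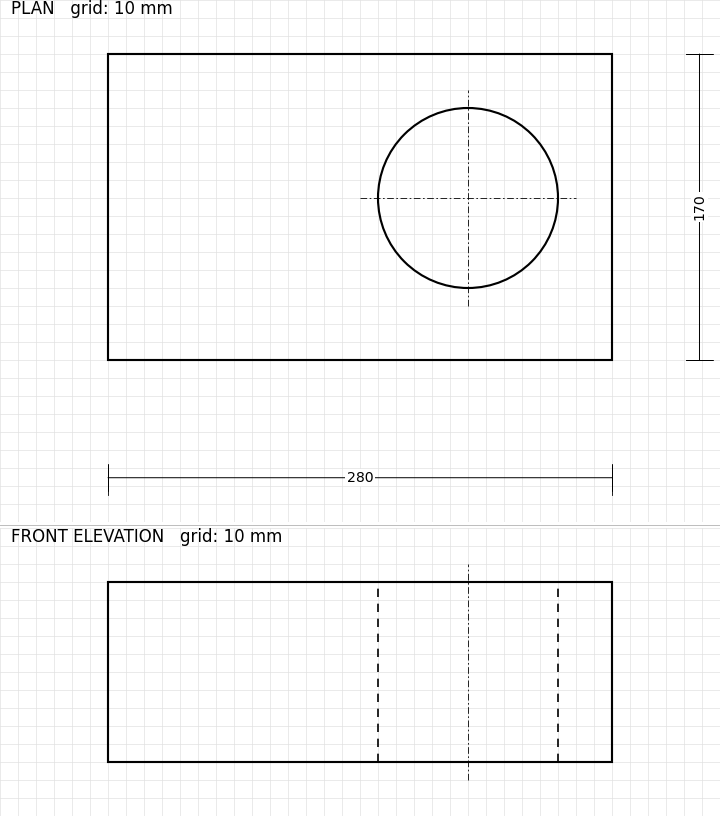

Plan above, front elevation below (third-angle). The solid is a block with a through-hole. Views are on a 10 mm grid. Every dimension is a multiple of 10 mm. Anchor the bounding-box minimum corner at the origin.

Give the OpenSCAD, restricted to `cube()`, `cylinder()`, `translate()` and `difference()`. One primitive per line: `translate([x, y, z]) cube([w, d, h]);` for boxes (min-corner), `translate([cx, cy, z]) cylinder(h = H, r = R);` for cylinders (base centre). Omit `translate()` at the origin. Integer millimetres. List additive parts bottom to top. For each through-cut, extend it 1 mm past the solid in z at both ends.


difference() {
  cube([280, 170, 100]);
  translate([200, 90, -1]) cylinder(h = 102, r = 50);
}


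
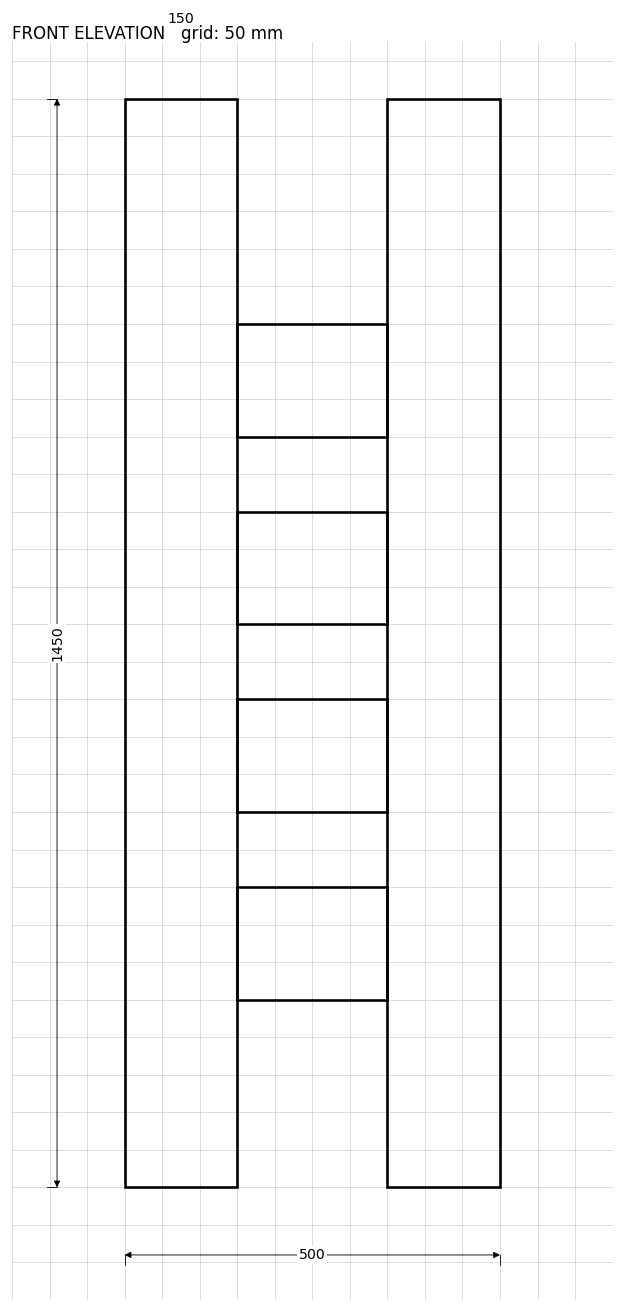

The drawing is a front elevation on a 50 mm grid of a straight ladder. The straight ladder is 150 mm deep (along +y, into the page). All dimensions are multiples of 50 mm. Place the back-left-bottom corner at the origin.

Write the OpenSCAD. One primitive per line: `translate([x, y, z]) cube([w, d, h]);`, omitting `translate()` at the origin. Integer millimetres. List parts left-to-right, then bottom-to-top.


cube([150, 150, 1450]);
translate([150, 0, 250]) cube([200, 150, 150]);
translate([150, 0, 500]) cube([200, 150, 150]);
translate([150, 0, 750]) cube([200, 150, 150]);
translate([150, 0, 1000]) cube([200, 150, 150]);
translate([350, 0, 0]) cube([150, 150, 1450]);


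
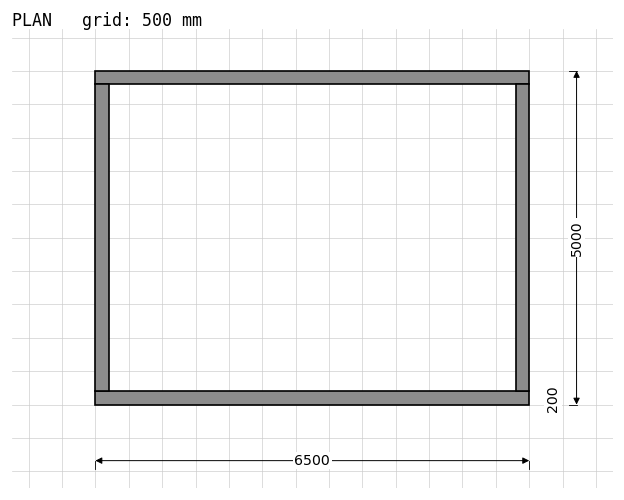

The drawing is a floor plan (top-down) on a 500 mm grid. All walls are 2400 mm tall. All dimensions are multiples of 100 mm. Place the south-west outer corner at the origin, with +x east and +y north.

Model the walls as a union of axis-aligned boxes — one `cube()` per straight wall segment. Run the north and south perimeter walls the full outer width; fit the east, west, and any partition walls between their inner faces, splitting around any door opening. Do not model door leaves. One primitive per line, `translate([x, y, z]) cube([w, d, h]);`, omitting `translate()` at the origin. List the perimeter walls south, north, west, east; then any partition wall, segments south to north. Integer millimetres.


cube([6500, 200, 2400]);
translate([0, 4800, 0]) cube([6500, 200, 2400]);
translate([0, 200, 0]) cube([200, 4600, 2400]);
translate([6300, 200, 0]) cube([200, 4600, 2400]);
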